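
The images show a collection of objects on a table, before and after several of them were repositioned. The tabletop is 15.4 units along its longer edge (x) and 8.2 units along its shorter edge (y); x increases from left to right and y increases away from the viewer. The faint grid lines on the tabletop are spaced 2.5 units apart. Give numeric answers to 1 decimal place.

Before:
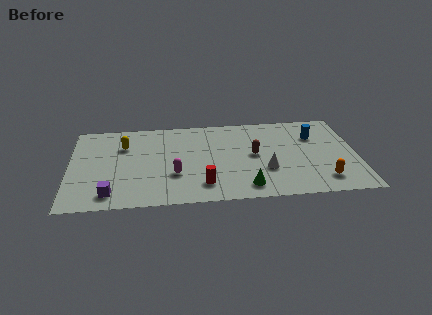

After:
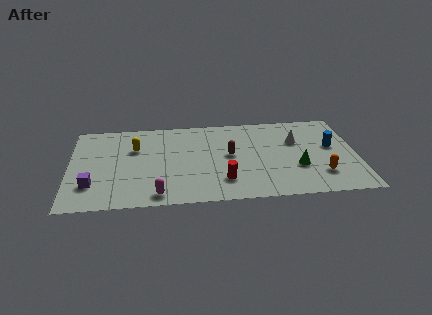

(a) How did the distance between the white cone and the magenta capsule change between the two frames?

+3.8

The distance was about 4.9 in the first image and 8.7 in the second, so they moved 3.8 units further apart.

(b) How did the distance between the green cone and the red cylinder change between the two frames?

+1.8

The distance was about 2.3 in the first image and 4.1 in the second, so they moved 1.8 units further apart.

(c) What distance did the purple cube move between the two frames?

1.3

The purple cube moved from about (2.2, 1.3) to (1.2, 2.2), a distance of √(1.0² + 0.9²) ≈ 1.3.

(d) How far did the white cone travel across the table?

3.1

From (10.5, 2.8) to (12.2, 5.4), the white cone covered √(1.7² + 2.6²) ≈ 3.1 units.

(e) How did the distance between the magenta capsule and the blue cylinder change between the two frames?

+1.9

The distance was about 8.2 in the first image and 10.1 in the second, so they moved 1.9 units further apart.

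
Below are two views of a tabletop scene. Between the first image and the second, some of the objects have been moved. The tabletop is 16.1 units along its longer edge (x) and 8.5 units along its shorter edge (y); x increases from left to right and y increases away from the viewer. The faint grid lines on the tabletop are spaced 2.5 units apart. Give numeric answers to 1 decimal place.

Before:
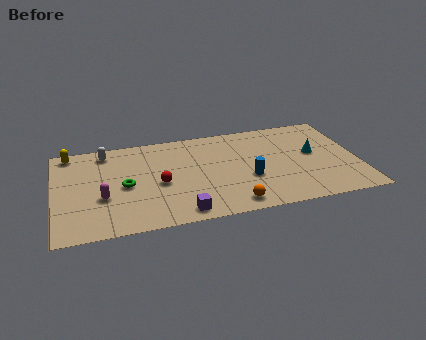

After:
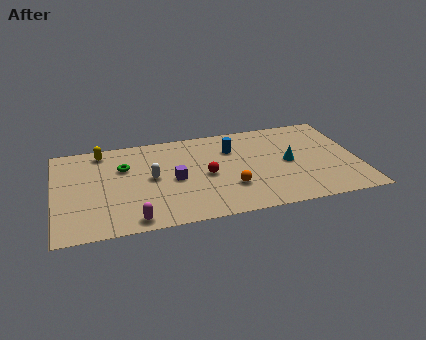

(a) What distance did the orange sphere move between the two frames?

1.5

The orange sphere was near (9.2, 1.1) before and (9.2, 2.6) after, so it travelled √(0.0² + 1.5²) ≈ 1.5 units.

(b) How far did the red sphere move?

2.5

The red sphere moved from about (5.5, 3.8) to (8.0, 4.0), a distance of √(2.5² + 0.2²) ≈ 2.5.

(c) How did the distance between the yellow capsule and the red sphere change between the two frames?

+0.4

The distance was about 6.0 in the first image and 6.4 in the second, so they moved 0.4 units further apart.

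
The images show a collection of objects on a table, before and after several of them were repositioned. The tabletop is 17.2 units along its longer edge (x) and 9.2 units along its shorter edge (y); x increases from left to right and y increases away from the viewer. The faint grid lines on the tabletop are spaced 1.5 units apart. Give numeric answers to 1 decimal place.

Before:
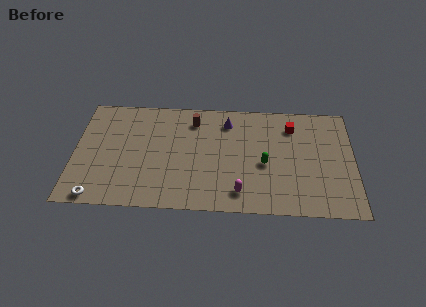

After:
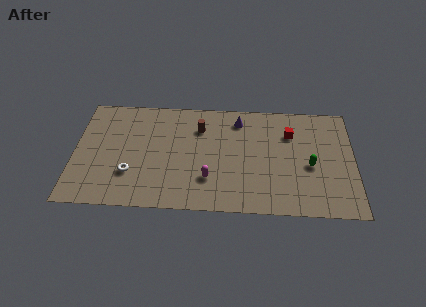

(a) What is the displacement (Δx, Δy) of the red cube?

(-0.1, -0.6)

The red cube was at about (13.4, 7.2) and moved to about (13.3, 6.6).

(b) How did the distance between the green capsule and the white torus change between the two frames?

+0.4

Before: roughly 10.7 units apart; after: 11.1. That's 0.4 units further apart.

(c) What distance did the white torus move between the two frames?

2.8

The white torus moved from about (1.5, 0.8) to (3.5, 2.8), a distance of √(2.0² + 2.0²) ≈ 2.8.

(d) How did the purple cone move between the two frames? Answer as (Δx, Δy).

(0.7, 0.2)

The purple cone started near (9.4, 7.4) and ended near (10.1, 7.6).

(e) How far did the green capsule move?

2.8

From (11.7, 4.0) to (14.5, 4.0), the green capsule covered √(2.8² + 0.0²) ≈ 2.8 units.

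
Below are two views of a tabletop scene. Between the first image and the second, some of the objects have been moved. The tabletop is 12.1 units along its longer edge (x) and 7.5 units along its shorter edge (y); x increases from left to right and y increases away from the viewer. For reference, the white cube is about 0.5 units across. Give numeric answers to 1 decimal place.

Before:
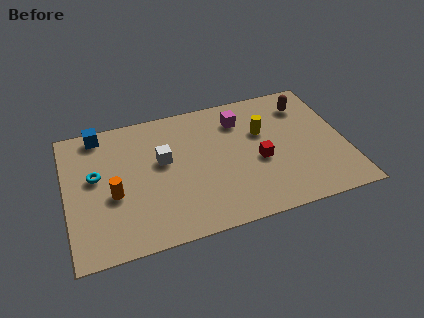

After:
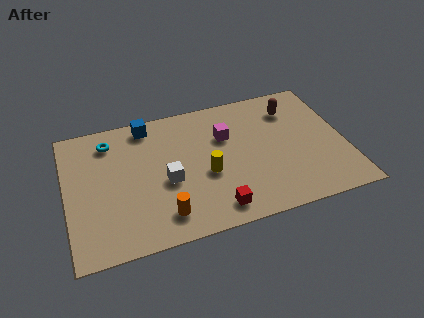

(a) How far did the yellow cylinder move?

3.1

From (8.6, 4.8) to (6.0, 3.1), the yellow cylinder covered √(2.6² + 1.7²) ≈ 3.1 units.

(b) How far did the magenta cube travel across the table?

1.1

The magenta cube was near (7.7, 5.8) before and (7.0, 5.0) after, so it travelled √(0.7² + 0.8²) ≈ 1.1 units.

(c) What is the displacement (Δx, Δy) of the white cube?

(0.1, -1.2)

The white cube started near (4.2, 4.4) and ended near (4.3, 3.2).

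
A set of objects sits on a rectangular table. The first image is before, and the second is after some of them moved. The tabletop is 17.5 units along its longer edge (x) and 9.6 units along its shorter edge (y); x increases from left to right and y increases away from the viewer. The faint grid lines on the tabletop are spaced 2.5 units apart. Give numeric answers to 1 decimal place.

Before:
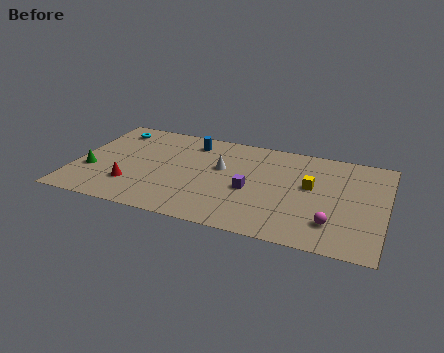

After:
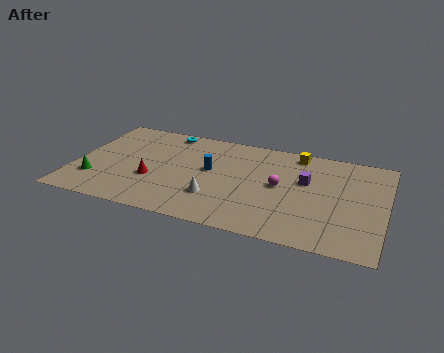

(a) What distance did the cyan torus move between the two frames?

3.2

From (1.7, 8.0) to (4.8, 8.6), the cyan torus covered √(3.1² + 0.6²) ≈ 3.2 units.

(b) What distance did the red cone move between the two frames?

1.4

The red cone was near (3.4, 2.6) before and (4.5, 3.5) after, so it travelled √(1.1² + 0.9²) ≈ 1.4 units.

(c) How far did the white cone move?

3.0

The white cone was near (8.2, 5.8) before and (8.1, 2.8) after, so it travelled √(0.1² + 3.0²) ≈ 3.0 units.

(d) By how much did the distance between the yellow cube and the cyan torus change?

-4.4

The distance was about 11.9 in the first image and 7.5 in the second, so they moved 4.4 units closer together.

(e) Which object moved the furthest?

the magenta sphere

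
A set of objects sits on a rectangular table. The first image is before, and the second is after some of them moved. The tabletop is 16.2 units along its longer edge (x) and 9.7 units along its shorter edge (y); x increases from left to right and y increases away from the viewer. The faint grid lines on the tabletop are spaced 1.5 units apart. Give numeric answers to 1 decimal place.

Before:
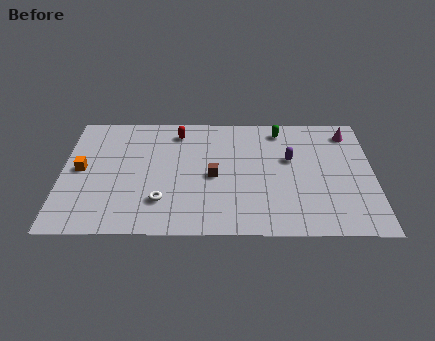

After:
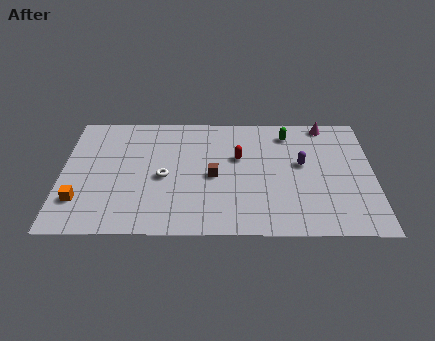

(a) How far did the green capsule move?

0.5

The green capsule moved from about (11.4, 8.3) to (11.8, 8.0), a distance of √(0.4² + 0.3²) ≈ 0.5.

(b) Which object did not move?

the brown cube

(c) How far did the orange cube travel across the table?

2.5

The orange cube moved from about (1.0, 5.0) to (1.0, 2.5), a distance of √(0.0² + 2.5²) ≈ 2.5.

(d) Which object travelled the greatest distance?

the red capsule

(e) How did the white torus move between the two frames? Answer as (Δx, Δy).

(0.1, 1.9)

The white torus was at about (5.2, 2.5) and moved to about (5.3, 4.4).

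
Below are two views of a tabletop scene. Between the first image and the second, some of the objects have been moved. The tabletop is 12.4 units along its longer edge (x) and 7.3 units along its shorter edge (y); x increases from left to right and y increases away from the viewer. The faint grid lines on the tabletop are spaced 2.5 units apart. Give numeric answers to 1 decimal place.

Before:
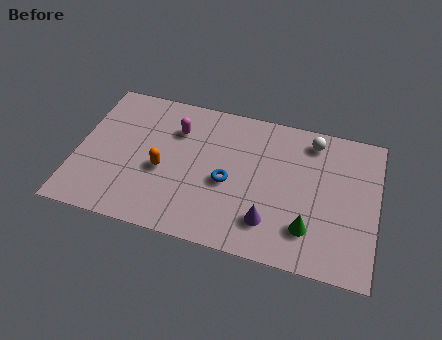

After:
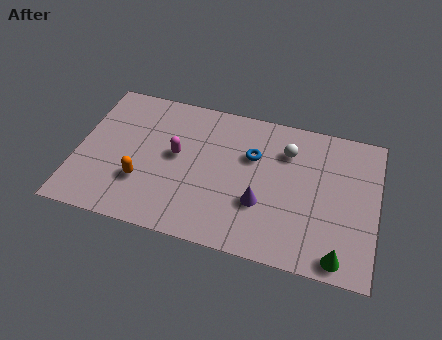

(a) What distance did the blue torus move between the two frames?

1.8

The blue torus moved from about (6.3, 3.2) to (7.2, 4.8), a distance of √(0.9² + 1.6²) ≈ 1.8.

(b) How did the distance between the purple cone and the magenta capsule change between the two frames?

-1.6

They were about 5.5 units apart before and 3.9 after — 1.6 units closer together.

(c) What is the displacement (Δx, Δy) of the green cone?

(1.3, -1.0)

The green cone was at about (9.7, 1.8) and moved to about (11.0, 0.8).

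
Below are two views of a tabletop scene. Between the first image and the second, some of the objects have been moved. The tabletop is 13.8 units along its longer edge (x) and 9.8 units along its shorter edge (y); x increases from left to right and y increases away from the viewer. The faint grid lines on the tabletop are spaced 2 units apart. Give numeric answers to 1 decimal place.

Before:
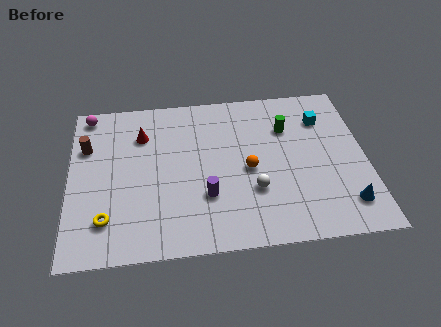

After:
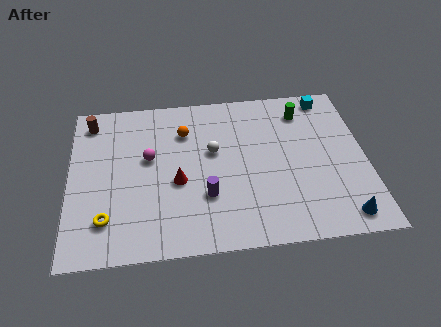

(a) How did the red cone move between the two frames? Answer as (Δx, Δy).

(1.6, -3.1)

The red cone started near (3.4, 7.2) and ended near (5.0, 4.1).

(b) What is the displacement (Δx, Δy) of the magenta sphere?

(2.8, -3.1)

From the two frames, the magenta sphere sits at roughly (0.9, 8.8) before and (3.7, 5.7) after.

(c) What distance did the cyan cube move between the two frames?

1.4

The cyan cube was near (11.9, 7.3) before and (12.2, 8.7) after, so it travelled √(0.3² + 1.4²) ≈ 1.4 units.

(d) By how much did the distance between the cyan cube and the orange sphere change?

+2.4

The distance was about 4.6 in the first image and 7.0 in the second, so they moved 2.4 units further apart.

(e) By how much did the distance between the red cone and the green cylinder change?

+0.3

Before: roughly 6.8 units apart; after: 7.1. That's 0.3 units further apart.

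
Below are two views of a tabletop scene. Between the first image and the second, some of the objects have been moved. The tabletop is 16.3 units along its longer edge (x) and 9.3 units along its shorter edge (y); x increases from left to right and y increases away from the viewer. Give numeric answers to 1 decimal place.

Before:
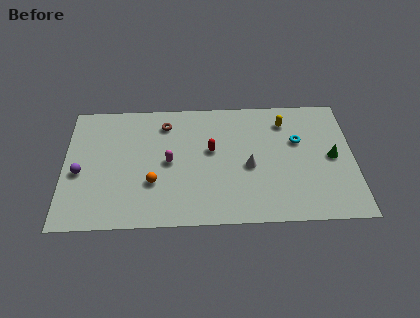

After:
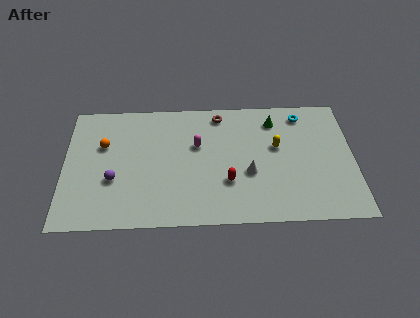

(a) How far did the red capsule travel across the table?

2.6

The red capsule was near (8.3, 5.4) before and (9.2, 3.0) after, so it travelled √(0.9² + 2.4²) ≈ 2.6 units.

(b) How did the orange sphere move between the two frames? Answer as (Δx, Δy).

(-2.8, 2.9)

The orange sphere started near (5.0, 3.1) and ended near (2.2, 6.0).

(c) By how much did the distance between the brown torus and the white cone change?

-1.0

The distance was about 5.8 in the first image and 4.8 in the second, so they moved 1.0 units closer together.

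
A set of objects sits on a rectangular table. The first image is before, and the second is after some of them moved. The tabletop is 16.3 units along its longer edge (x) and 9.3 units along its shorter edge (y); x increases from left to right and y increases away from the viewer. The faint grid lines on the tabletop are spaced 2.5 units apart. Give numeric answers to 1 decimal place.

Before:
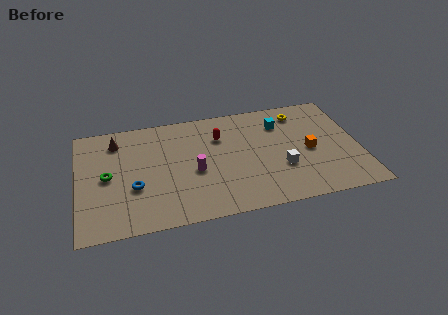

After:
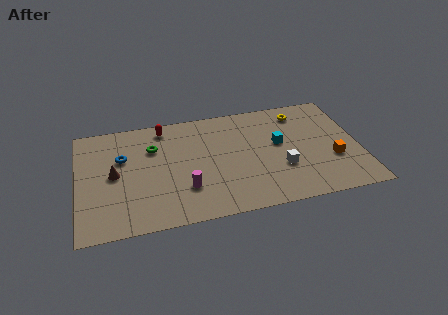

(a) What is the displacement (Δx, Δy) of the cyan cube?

(-0.2, -1.7)

From the two frames, the cyan cube sits at roughly (11.9, 7.0) before and (11.7, 5.3) after.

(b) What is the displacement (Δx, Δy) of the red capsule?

(-3.2, 1.5)

From the two frames, the red capsule sits at roughly (8.3, 6.6) before and (5.1, 8.1) after.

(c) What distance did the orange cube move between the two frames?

1.6

From (13.4, 4.3) to (14.7, 3.3), the orange cube covered √(1.3² + 1.0²) ≈ 1.6 units.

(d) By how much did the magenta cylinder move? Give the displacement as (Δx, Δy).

(-0.6, -1.3)

From the two frames, the magenta cylinder sits at roughly (6.7, 4.0) before and (6.1, 2.7) after.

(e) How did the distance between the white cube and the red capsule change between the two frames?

+3.4

The distance was about 4.8 in the first image and 8.2 in the second, so they moved 3.4 units further apart.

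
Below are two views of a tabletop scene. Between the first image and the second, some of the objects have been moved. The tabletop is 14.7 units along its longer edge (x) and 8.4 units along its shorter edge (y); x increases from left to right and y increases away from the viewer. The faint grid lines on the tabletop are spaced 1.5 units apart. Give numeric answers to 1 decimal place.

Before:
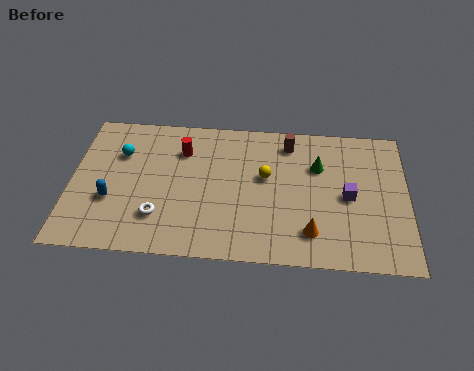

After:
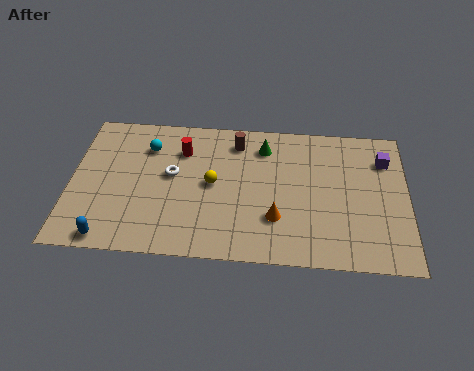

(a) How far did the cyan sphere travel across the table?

1.3

From (2.1, 5.8) to (3.3, 6.3), the cyan sphere covered √(1.2² + 0.5²) ≈ 1.3 units.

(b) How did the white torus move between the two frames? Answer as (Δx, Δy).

(0.5, 2.5)

The white torus was at about (3.9, 2.2) and moved to about (4.4, 4.7).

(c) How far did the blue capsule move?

2.2

The blue capsule was near (1.8, 3.0) before and (1.8, 0.8) after, so it travelled √(0.0² + 2.2²) ≈ 2.2 units.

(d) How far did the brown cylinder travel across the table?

2.3

From (9.5, 7.0) to (7.2, 6.9), the brown cylinder covered √(2.3² + 0.1²) ≈ 2.3 units.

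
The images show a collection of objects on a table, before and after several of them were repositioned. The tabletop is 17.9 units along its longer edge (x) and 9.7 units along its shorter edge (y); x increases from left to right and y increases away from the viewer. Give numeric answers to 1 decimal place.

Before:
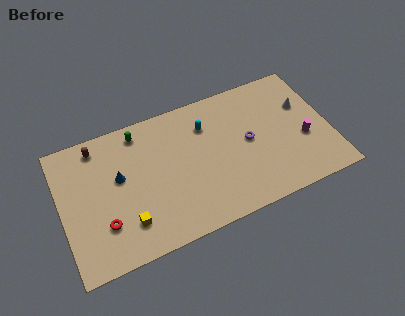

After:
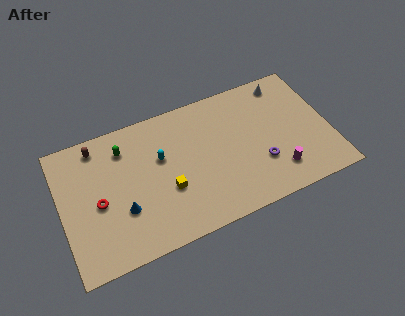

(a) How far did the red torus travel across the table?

1.6

From (2.6, 2.8) to (2.4, 4.4), the red torus covered √(0.2² + 1.6²) ≈ 1.6 units.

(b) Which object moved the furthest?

the cyan capsule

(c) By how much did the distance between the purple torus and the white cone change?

+1.7

They were about 4.1 units apart before and 5.8 after — 1.7 units further apart.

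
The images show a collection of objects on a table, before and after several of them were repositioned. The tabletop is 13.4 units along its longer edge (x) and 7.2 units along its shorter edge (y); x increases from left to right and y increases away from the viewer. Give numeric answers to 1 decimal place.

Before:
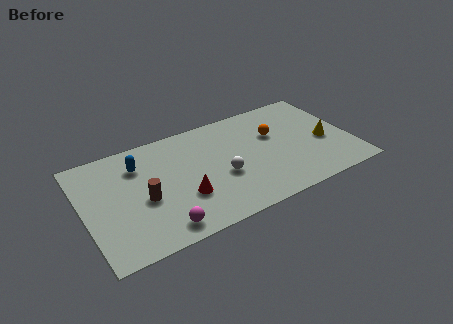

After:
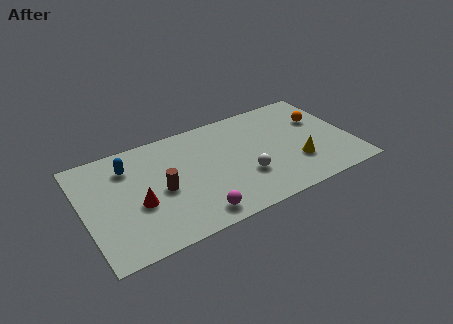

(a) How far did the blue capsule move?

0.5

The blue capsule moved from about (2.9, 5.4) to (2.4, 5.5), a distance of √(0.5² + 0.1²) ≈ 0.5.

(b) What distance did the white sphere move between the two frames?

1.2

The white sphere moved from about (6.8, 2.9) to (7.9, 2.4), a distance of √(1.1² + 0.5²) ≈ 1.2.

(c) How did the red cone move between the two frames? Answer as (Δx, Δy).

(-2.2, 0.5)

From the two frames, the red cone sits at roughly (4.8, 2.4) before and (2.6, 2.9) after.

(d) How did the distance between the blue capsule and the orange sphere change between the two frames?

+2.9

Before: roughly 6.8 units apart; after: 9.7. That's 2.9 units further apart.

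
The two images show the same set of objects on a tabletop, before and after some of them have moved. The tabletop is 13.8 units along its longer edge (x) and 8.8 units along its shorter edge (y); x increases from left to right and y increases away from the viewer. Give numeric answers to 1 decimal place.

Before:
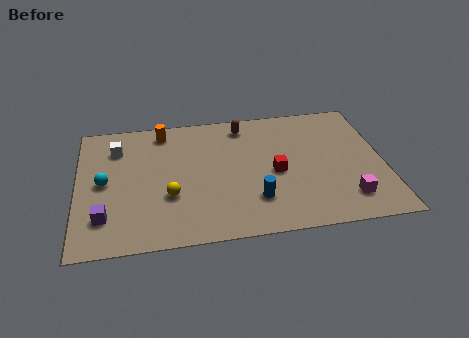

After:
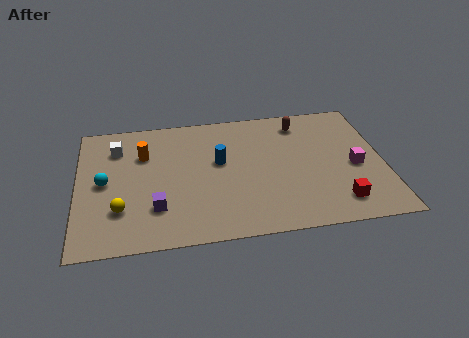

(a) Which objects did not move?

the white cube and the cyan sphere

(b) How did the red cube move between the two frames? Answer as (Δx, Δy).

(2.7, -2.4)

The red cube was at about (8.9, 4.0) and moved to about (11.6, 1.6).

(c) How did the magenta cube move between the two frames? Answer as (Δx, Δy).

(0.5, 2.1)

From the two frames, the magenta cube sits at roughly (12.0, 1.8) before and (12.5, 3.9) after.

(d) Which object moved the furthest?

the red cube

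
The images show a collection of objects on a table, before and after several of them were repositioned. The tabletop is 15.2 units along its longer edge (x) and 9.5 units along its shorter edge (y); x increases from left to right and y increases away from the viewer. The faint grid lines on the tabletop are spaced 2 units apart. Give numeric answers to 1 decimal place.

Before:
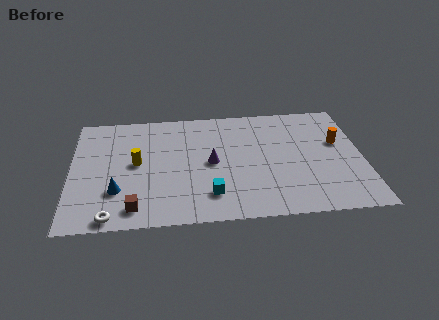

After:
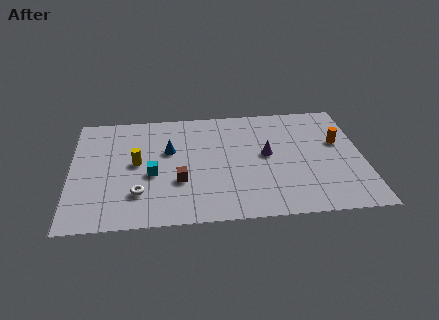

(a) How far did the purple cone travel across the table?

2.9

From (7.3, 4.7) to (10.2, 5.1), the purple cone covered √(2.9² + 0.4²) ≈ 2.9 units.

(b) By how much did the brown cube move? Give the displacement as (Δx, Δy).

(2.3, 1.9)

The brown cube started near (3.3, 1.4) and ended near (5.6, 3.3).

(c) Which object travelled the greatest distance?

the blue cone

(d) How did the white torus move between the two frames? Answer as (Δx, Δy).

(1.4, 1.7)

The white torus started near (2.1, 0.8) and ended near (3.5, 2.5).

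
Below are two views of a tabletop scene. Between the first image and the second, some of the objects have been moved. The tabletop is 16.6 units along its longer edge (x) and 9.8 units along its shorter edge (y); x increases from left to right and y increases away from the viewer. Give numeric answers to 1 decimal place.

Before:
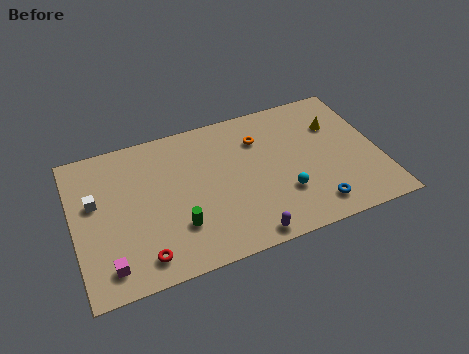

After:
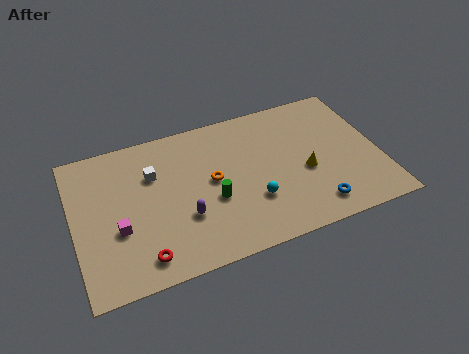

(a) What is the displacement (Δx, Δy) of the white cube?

(3.2, 0.8)

The white cube started near (1.2, 5.9) and ended near (4.4, 6.7).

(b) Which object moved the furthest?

the purple capsule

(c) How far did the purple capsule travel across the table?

3.9

The purple capsule moved from about (8.9, 0.9) to (5.8, 3.3), a distance of √(3.1² + 2.4²) ≈ 3.9.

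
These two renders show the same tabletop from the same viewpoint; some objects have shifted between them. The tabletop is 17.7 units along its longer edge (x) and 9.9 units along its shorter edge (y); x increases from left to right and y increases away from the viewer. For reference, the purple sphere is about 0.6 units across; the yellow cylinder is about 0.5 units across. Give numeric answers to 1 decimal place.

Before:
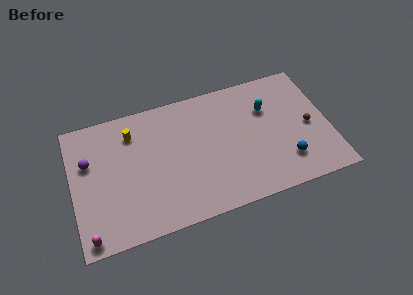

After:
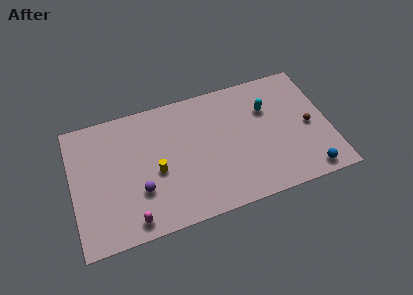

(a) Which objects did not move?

the cyan capsule and the brown sphere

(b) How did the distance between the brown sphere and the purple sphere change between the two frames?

-3.3

The distance was about 15.2 in the first image and 11.9 in the second, so they moved 3.3 units closer together.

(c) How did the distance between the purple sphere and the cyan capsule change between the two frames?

-2.6

The distance was about 12.4 in the first image and 9.8 in the second, so they moved 2.6 units closer together.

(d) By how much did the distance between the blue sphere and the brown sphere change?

+0.7

The distance was about 2.8 in the first image and 3.5 in the second, so they moved 0.7 units further apart.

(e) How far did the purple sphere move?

4.6

From (1.2, 6.4) to (4.5, 3.2), the purple sphere covered √(3.3² + 3.2²) ≈ 4.6 units.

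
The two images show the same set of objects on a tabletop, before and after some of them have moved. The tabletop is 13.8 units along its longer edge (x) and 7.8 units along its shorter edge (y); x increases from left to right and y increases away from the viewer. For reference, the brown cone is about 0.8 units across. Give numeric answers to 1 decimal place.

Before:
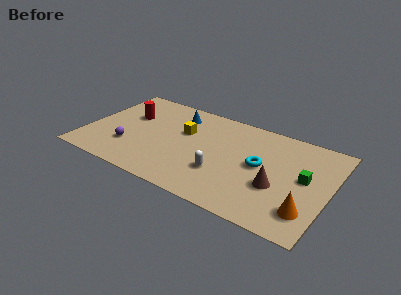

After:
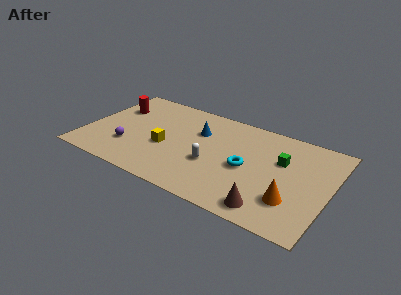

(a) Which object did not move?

the purple sphere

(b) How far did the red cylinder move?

1.0

The red cylinder was near (2.2, 5.0) before and (1.3, 5.4) after, so it travelled √(0.9² + 0.4²) ≈ 1.0 units.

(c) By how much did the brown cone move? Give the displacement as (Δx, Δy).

(-0.2, -1.8)

The brown cone started near (11.0, 2.9) and ended near (10.8, 1.1).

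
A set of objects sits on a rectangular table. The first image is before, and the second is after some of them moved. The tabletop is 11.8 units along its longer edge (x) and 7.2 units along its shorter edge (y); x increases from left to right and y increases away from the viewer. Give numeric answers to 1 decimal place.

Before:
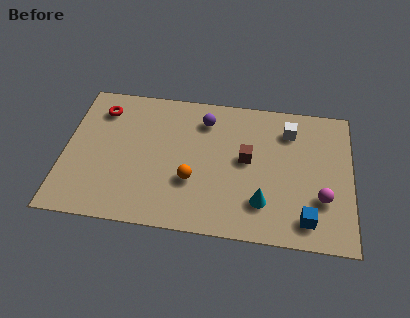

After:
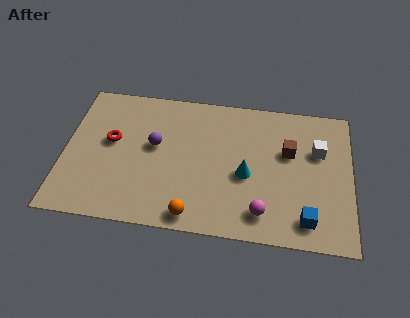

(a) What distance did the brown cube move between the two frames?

1.8

From (7.5, 3.9) to (9.2, 4.5), the brown cube covered √(1.7² + 0.6²) ≈ 1.8 units.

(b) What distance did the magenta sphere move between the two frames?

2.6

From (10.6, 2.3) to (8.2, 1.3), the magenta sphere covered √(2.4² + 1.0²) ≈ 2.6 units.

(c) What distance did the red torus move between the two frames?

1.7

The red torus moved from about (1.4, 5.7) to (1.9, 4.1), a distance of √(0.5² + 1.6²) ≈ 1.7.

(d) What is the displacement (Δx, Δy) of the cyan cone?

(-0.7, 1.3)

The cyan cone was at about (8.2, 1.8) and moved to about (7.5, 3.1).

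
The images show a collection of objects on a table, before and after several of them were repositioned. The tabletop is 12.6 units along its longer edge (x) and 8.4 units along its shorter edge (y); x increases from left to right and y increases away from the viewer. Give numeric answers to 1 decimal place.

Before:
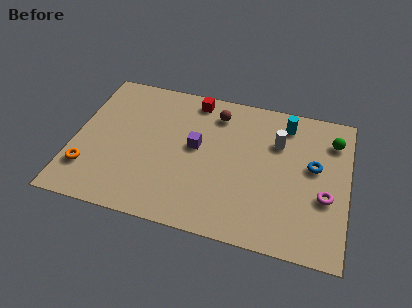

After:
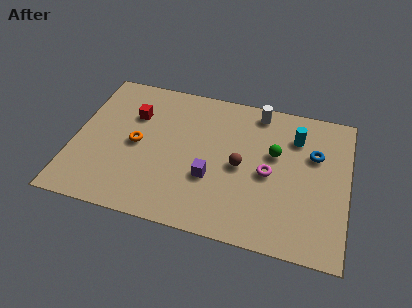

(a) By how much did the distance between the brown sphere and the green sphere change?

-3.5

Before: roughly 5.4 units apart; after: 1.9. That's 3.5 units closer together.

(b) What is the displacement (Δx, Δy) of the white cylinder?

(-1.0, 1.6)

From the two frames, the white cylinder sits at roughly (9.3, 5.8) before and (8.3, 7.4) after.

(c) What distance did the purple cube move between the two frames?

1.8

The purple cube was near (5.6, 4.6) before and (6.4, 3.0) after, so it travelled √(0.8² + 1.6²) ≈ 1.8 units.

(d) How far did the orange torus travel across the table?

2.9

From (0.8, 2.1) to (2.9, 4.1), the orange torus covered √(2.1² + 2.0²) ≈ 2.9 units.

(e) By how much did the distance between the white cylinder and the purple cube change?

+0.9

They were about 3.9 units apart before and 4.8 after — 0.9 units further apart.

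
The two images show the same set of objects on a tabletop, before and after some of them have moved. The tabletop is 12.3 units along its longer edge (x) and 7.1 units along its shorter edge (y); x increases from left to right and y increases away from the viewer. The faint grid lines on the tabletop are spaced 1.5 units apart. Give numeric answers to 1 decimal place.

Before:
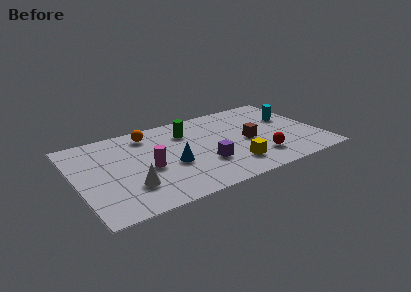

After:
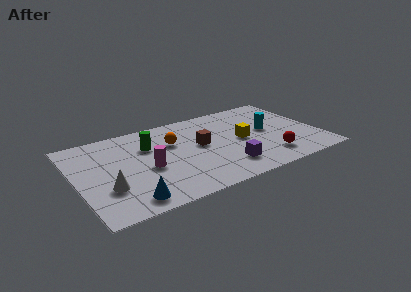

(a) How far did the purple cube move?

1.2

The purple cube moved from about (6.3, 2.3) to (7.3, 1.6), a distance of √(1.0² + 0.7²) ≈ 1.2.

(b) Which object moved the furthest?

the blue cone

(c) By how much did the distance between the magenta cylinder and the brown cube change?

-2.3

They were about 5.2 units apart before and 2.9 after — 2.3 units closer together.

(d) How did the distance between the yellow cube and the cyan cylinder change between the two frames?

-3.1

Before: roughly 4.5 units apart; after: 1.4. That's 3.1 units closer together.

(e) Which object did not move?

the magenta cylinder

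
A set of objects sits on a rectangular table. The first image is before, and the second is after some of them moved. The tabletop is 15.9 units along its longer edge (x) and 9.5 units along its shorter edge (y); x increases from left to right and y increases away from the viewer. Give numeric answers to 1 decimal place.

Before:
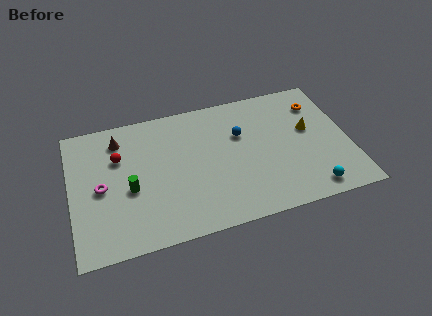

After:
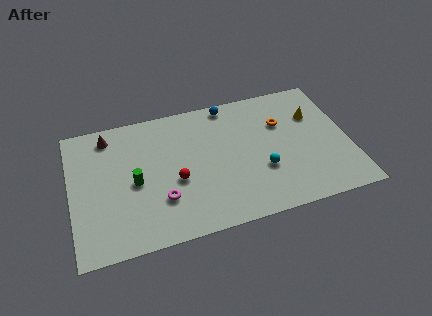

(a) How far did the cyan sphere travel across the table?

3.3

The cyan sphere was near (13.4, 1.2) before and (10.8, 3.3) after, so it travelled √(2.6² + 2.1²) ≈ 3.3 units.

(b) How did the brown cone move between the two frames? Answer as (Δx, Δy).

(-0.6, 0.4)

The brown cone was at about (2.9, 7.7) and moved to about (2.3, 8.1).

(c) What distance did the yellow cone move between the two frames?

1.1

The yellow cone moved from about (13.7, 5.5) to (14.1, 6.5), a distance of √(0.4² + 1.0²) ≈ 1.1.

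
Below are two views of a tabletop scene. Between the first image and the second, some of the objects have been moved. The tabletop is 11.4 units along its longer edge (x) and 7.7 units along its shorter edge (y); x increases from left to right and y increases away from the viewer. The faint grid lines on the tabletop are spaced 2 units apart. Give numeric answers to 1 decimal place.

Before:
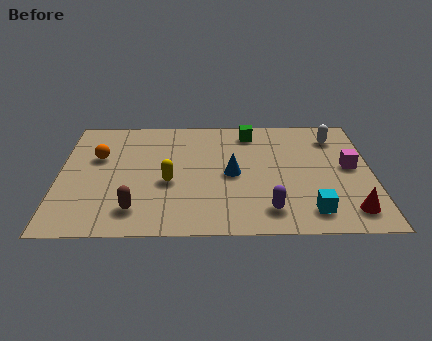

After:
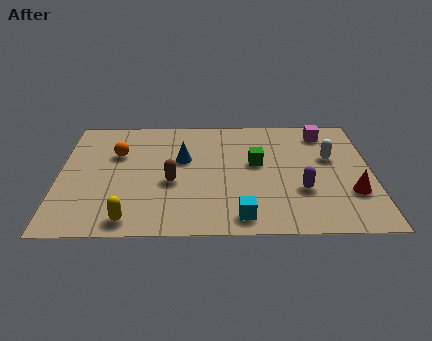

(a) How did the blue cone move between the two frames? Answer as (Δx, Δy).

(-1.8, 1.0)

From the two frames, the blue cone sits at roughly (6.3, 3.7) before and (4.5, 4.7) after.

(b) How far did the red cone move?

1.1

The red cone moved from about (10.5, 1.3) to (10.6, 2.4), a distance of √(0.1² + 1.1²) ≈ 1.1.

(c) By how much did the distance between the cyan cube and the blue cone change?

+0.6

The distance was about 3.7 in the first image and 4.3 in the second, so they moved 0.6 units further apart.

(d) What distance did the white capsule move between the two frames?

1.4

The white capsule was near (10.1, 6.1) before and (9.9, 4.7) after, so it travelled √(0.2² + 1.4²) ≈ 1.4 units.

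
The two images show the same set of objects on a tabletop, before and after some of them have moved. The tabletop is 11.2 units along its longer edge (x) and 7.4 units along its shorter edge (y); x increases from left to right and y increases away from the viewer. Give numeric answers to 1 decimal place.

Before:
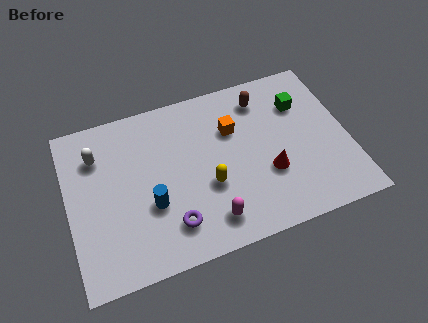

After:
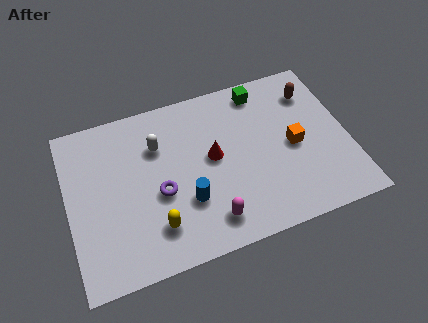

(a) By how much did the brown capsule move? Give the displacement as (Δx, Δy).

(2.0, -0.3)

From the two frames, the brown capsule sits at roughly (8.0, 6.0) before and (10.0, 5.7) after.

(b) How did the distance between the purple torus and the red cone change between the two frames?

-1.7

The distance was about 4.1 in the first image and 2.4 in the second, so they moved 1.7 units closer together.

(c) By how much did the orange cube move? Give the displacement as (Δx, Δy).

(2.3, -1.5)

The orange cube was at about (6.7, 5.0) and moved to about (9.0, 3.5).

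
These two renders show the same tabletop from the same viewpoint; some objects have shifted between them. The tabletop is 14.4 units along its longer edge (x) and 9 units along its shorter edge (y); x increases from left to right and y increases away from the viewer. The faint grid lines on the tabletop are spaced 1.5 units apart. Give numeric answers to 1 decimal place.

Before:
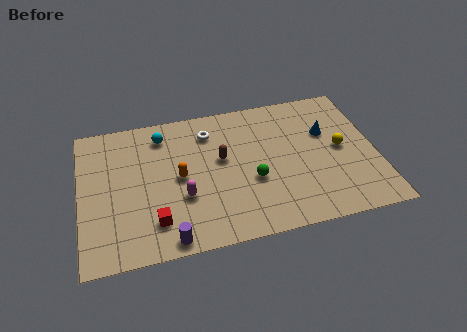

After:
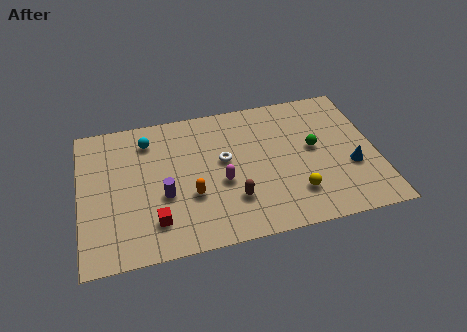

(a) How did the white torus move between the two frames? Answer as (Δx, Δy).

(0.6, -2.0)

The white torus started near (6.4, 7.1) and ended near (7.0, 5.1).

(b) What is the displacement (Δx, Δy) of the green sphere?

(3.1, 1.4)

From the two frames, the green sphere sits at roughly (8.3, 3.5) before and (11.4, 4.9) after.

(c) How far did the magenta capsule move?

2.0

The magenta capsule moved from about (4.9, 3.2) to (6.8, 3.7), a distance of √(1.9² + 0.5²) ≈ 2.0.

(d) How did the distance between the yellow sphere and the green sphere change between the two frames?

-1.6

They were about 4.5 units apart before and 2.9 after — 1.6 units closer together.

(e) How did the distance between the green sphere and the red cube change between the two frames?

+3.4

Before: roughly 5.0 units apart; after: 8.4. That's 3.4 units further apart.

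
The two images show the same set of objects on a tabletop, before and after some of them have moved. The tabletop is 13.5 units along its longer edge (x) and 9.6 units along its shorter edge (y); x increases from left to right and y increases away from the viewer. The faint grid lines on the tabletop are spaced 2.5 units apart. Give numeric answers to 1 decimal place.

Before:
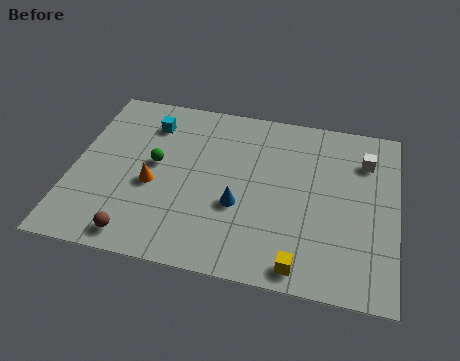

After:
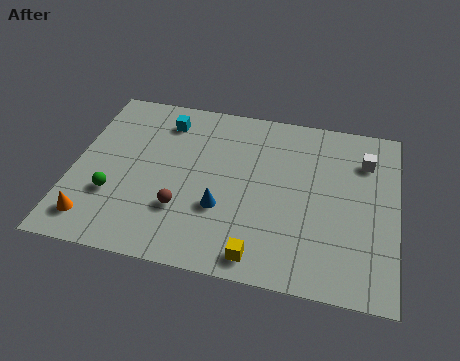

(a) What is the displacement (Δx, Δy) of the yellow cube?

(-1.7, 0.1)

The yellow cube was at about (9.7, 1.0) and moved to about (8.0, 1.1).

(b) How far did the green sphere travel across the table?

2.6

The green sphere moved from about (3.4, 5.2) to (1.8, 3.1), a distance of √(1.6² + 2.1²) ≈ 2.6.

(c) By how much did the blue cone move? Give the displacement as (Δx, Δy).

(-0.7, -0.3)

The blue cone was at about (7.0, 3.6) and moved to about (6.3, 3.3).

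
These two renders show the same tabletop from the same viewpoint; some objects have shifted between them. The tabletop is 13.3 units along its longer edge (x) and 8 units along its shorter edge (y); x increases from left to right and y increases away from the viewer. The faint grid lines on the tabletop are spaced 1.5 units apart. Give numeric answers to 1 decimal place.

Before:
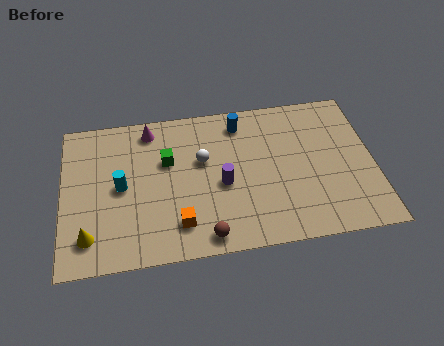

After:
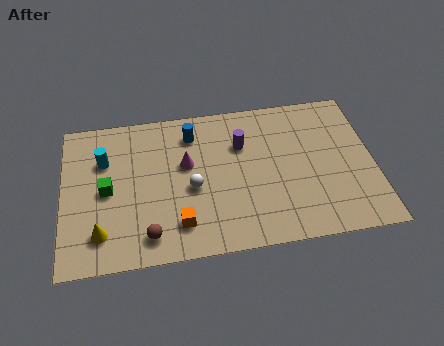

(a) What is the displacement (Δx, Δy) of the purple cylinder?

(0.9, 2.0)

The purple cylinder started near (6.8, 3.5) and ended near (7.7, 5.5).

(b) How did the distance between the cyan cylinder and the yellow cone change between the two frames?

+1.0

Before: roughly 2.8 units apart; after: 3.8. That's 1.0 units further apart.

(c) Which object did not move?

the orange cube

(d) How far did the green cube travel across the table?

2.9

From (4.5, 5.1) to (1.9, 3.9), the green cube covered √(2.6² + 1.2²) ≈ 2.9 units.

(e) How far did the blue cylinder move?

2.1

The blue cylinder moved from about (7.7, 6.7) to (5.6, 6.4), a distance of √(2.1² + 0.3²) ≈ 2.1.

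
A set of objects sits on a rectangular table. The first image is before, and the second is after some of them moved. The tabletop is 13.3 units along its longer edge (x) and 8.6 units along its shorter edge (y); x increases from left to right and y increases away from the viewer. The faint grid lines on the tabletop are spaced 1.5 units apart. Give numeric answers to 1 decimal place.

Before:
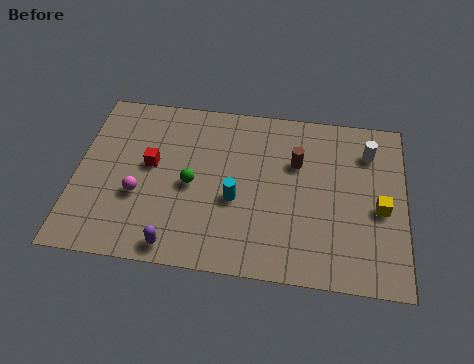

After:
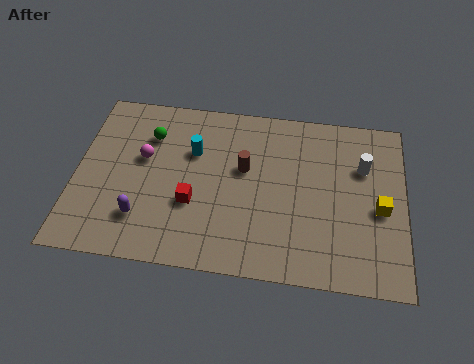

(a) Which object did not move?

the yellow cube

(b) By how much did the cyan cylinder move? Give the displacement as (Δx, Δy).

(-1.8, 2.2)

The cyan cylinder was at about (6.5, 3.5) and moved to about (4.7, 5.7).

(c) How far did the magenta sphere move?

1.9

The magenta sphere was near (2.6, 3.2) before and (2.7, 5.1) after, so it travelled √(0.1² + 1.9²) ≈ 1.9 units.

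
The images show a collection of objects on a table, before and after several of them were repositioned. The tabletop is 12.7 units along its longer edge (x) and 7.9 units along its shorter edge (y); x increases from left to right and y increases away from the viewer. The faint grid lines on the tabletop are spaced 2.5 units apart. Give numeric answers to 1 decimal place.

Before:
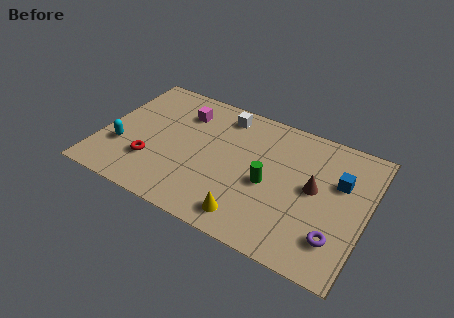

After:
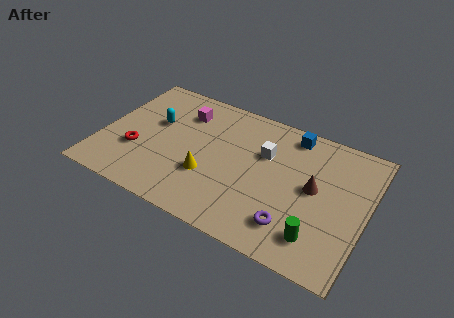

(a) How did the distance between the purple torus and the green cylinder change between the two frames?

-2.6

Before: roughly 3.8 units apart; after: 1.2. That's 2.6 units closer together.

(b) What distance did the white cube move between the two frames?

2.7

The white cube was near (5.5, 6.7) before and (7.7, 5.2) after, so it travelled √(2.2² + 1.5²) ≈ 2.7 units.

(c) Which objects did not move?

the brown cone and the magenta cube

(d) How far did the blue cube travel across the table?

3.1

From (11.3, 5.1) to (8.8, 6.9), the blue cube covered √(2.5² + 1.8²) ≈ 3.1 units.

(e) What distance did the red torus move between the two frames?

0.9

The red torus moved from about (2.6, 2.3) to (1.8, 2.7), a distance of √(0.8² + 0.4²) ≈ 0.9.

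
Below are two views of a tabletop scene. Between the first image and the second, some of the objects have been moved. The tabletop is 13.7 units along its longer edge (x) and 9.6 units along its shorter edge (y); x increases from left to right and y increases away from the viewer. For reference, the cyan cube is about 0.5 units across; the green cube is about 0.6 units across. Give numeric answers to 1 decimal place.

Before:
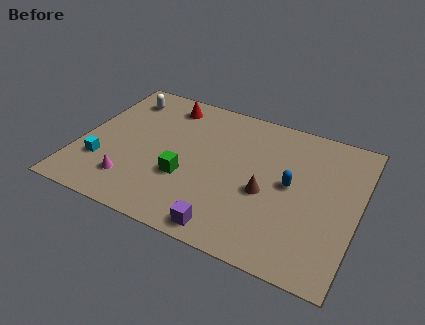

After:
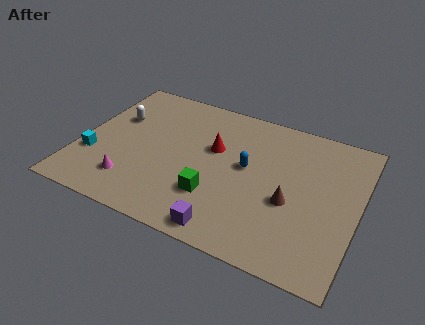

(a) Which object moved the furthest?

the red cone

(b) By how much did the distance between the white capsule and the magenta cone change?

-1.5

The distance was about 5.8 in the first image and 4.3 in the second, so they moved 1.5 units closer together.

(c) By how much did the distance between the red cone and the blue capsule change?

-5.5

Before: roughly 7.3 units apart; after: 1.8. That's 5.5 units closer together.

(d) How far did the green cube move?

1.6

The green cube moved from about (5.4, 3.4) to (6.9, 2.8), a distance of √(1.5² + 0.6²) ≈ 1.6.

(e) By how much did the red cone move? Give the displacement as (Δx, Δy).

(2.7, -2.2)

From the two frames, the red cone sits at roughly (3.8, 8.1) before and (6.5, 5.9) after.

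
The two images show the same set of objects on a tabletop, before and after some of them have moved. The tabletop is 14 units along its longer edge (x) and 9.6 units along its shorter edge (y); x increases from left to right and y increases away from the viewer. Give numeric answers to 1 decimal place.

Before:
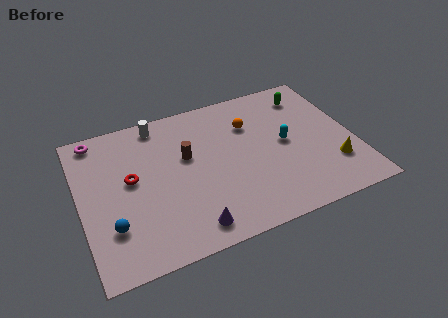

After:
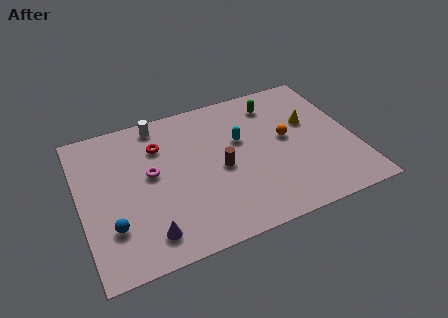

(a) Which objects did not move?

the blue sphere and the white cylinder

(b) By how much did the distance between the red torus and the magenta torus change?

-1.8

They were about 3.6 units apart before and 1.8 after — 1.8 units closer together.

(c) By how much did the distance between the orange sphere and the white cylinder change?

+2.2

The distance was about 4.9 in the first image and 7.1 in the second, so they moved 2.2 units further apart.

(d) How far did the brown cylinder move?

2.1

The brown cylinder moved from about (5.5, 5.8) to (7.1, 4.4), a distance of √(1.6² + 1.4²) ≈ 2.1.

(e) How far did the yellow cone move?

3.4

The yellow cone was near (12.7, 2.6) before and (11.9, 5.9) after, so it travelled √(0.8² + 3.3²) ≈ 3.4 units.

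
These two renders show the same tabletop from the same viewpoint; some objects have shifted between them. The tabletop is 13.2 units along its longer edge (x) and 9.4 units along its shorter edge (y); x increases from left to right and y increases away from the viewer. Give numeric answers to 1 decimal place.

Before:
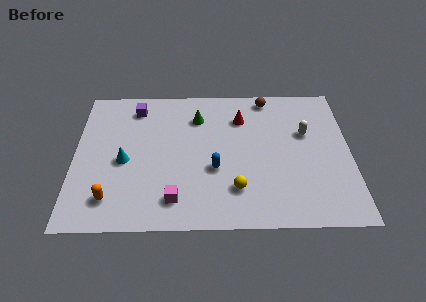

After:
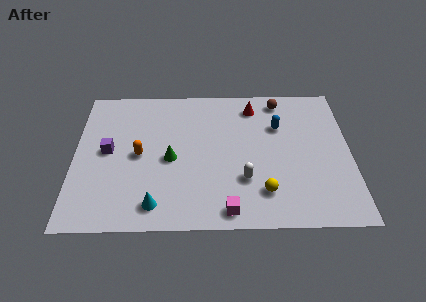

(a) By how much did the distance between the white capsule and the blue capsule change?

-1.1

They were about 5.0 units apart before and 3.9 after — 1.1 units closer together.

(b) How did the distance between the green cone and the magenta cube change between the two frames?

-1.2

They were about 5.5 units apart before and 4.3 after — 1.2 units closer together.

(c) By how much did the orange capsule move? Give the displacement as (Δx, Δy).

(1.3, 2.8)

The orange capsule started near (1.8, 1.8) and ended near (3.1, 4.6).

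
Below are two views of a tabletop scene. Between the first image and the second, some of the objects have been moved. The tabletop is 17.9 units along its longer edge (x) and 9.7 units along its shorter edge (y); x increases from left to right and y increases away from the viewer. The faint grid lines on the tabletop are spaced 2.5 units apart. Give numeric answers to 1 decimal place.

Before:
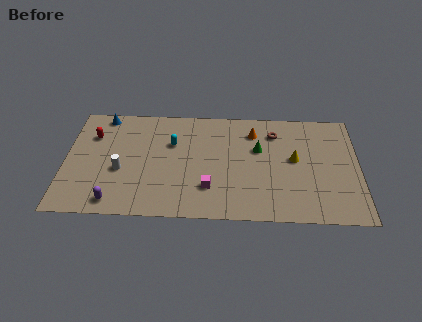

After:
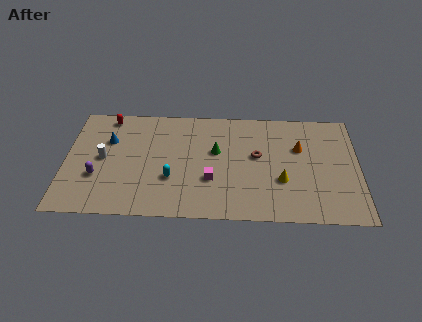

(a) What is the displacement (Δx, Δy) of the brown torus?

(-1.1, -2.1)

The brown torus started near (12.8, 7.6) and ended near (11.7, 5.5).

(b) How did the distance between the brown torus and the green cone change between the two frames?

+0.7

The distance was about 1.8 in the first image and 2.5 in the second, so they moved 0.7 units further apart.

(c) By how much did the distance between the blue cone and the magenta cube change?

-1.9

The distance was about 9.0 in the first image and 7.1 in the second, so they moved 1.9 units closer together.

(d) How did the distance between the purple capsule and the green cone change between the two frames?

-2.4

They were about 10.0 units apart before and 7.6 after — 2.4 units closer together.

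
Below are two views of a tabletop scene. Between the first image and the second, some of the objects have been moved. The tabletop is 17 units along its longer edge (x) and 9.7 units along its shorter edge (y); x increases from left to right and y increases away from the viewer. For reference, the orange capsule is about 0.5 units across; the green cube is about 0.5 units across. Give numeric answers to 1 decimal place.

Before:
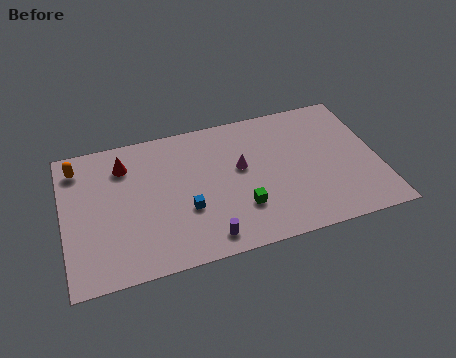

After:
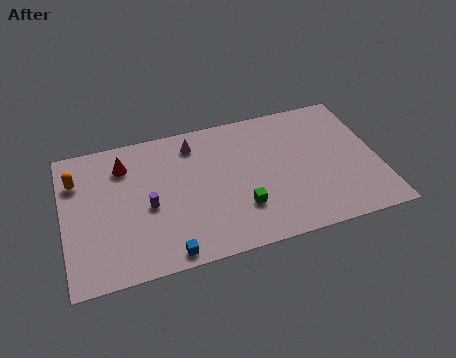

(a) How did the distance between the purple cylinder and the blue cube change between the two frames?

+1.1

Before: roughly 2.4 units apart; after: 3.5. That's 1.1 units further apart.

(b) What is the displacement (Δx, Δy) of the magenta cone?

(-2.4, 2.4)

From the two frames, the magenta cone sits at roughly (9.6, 5.6) before and (7.2, 8.0) after.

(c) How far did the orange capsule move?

0.9

From (0.9, 8.0) to (0.8, 7.1), the orange capsule covered √(0.1² + 0.9²) ≈ 0.9 units.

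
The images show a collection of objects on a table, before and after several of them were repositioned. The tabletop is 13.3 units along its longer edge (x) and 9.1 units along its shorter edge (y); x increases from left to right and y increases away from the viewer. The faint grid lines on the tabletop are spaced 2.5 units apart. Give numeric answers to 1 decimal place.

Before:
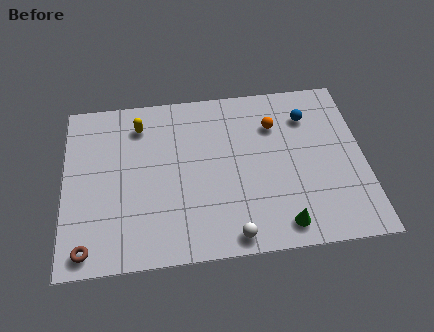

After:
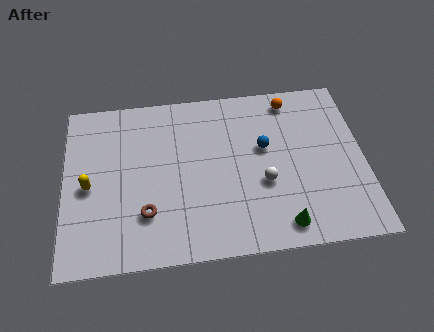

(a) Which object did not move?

the green cone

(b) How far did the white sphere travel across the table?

3.0

The white sphere was near (7.3, 0.9) before and (8.8, 3.5) after, so it travelled √(1.5² + 2.6²) ≈ 3.0 units.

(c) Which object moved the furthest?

the yellow capsule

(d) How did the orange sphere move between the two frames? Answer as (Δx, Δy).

(0.8, 1.3)

The orange sphere was at about (9.4, 6.6) and moved to about (10.2, 7.9).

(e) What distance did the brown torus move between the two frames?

3.0

The brown torus moved from about (1.0, 1.0) to (3.6, 2.5), a distance of √(2.6² + 1.5²) ≈ 3.0.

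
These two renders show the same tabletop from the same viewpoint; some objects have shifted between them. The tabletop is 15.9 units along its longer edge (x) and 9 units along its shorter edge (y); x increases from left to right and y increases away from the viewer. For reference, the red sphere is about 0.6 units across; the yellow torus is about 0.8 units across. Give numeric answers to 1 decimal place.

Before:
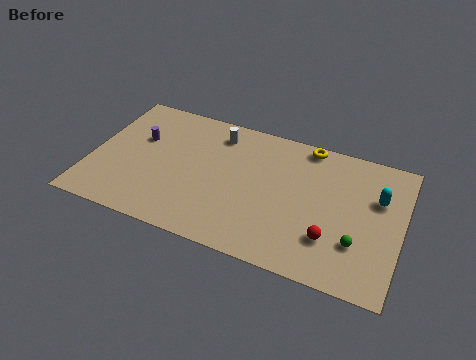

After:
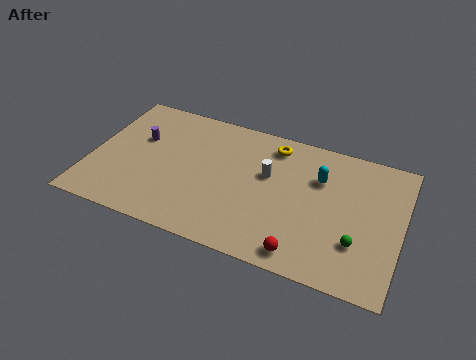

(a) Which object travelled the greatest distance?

the white cylinder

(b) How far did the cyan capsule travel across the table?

3.0

From (14.6, 5.9) to (11.6, 6.2), the cyan capsule covered √(3.0² + 0.3²) ≈ 3.0 units.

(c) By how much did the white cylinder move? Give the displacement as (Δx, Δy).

(2.8, -1.9)

The white cylinder was at about (6.2, 7.4) and moved to about (9.0, 5.5).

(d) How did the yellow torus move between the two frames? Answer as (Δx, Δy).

(-1.7, -0.6)

The yellow torus was at about (10.8, 8.2) and moved to about (9.1, 7.6).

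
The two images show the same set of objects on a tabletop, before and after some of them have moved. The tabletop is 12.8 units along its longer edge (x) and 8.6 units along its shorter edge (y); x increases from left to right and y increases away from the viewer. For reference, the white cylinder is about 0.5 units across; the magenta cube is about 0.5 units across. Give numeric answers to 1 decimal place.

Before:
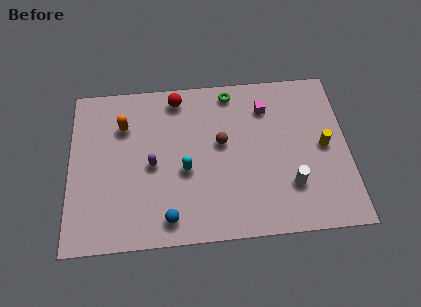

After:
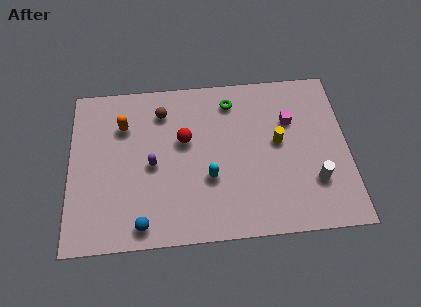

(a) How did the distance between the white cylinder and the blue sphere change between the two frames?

+2.3

Before: roughly 5.7 units apart; after: 8.0. That's 2.3 units further apart.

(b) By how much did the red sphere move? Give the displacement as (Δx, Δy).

(0.3, -2.3)

The red sphere was at about (5.0, 7.5) and moved to about (5.3, 5.2).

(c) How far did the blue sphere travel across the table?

1.2

From (4.5, 1.2) to (3.3, 1.0), the blue sphere covered √(1.2² + 0.2²) ≈ 1.2 units.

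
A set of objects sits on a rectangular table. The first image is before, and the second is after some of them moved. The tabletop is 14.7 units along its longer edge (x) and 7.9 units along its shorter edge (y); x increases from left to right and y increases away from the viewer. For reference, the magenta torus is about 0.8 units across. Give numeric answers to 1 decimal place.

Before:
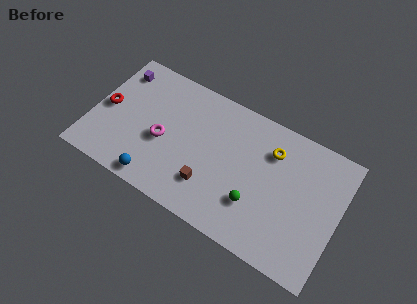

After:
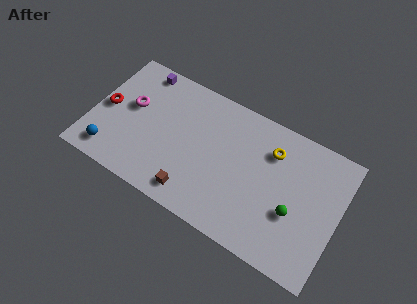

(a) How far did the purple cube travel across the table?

1.4

The purple cube moved from about (1.1, 6.4) to (2.4, 7.0), a distance of √(1.3² + 0.6²) ≈ 1.4.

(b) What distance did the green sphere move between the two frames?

2.3

The green sphere moved from about (10.0, 2.4) to (12.2, 3.0), a distance of √(2.2² + 0.6²) ≈ 2.3.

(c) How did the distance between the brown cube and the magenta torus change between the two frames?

+2.2

The distance was about 3.3 in the first image and 5.5 in the second, so they moved 2.2 units further apart.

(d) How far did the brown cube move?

1.2

The brown cube moved from about (7.3, 2.1) to (6.5, 1.2), a distance of √(0.8² + 0.9²) ≈ 1.2.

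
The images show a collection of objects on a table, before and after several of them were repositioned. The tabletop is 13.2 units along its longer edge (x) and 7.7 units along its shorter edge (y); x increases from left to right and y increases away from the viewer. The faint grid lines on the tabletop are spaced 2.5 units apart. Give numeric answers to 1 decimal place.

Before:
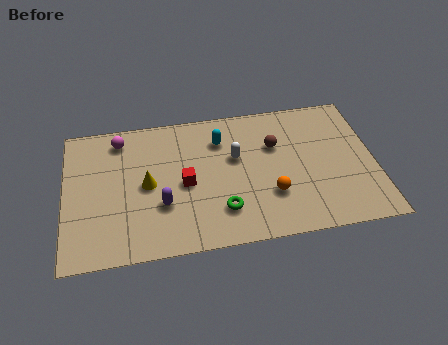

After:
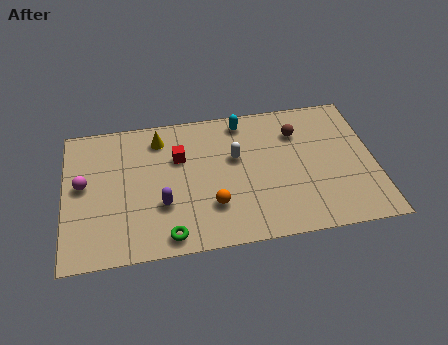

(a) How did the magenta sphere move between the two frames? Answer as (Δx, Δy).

(-1.6, -2.3)

The magenta sphere started near (2.4, 6.5) and ended near (0.8, 4.2).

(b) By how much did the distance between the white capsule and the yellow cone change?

-0.3

The distance was about 3.9 in the first image and 3.6 in the second, so they moved 0.3 units closer together.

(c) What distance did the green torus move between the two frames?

2.5

The green torus was near (6.6, 1.9) before and (4.3, 0.9) after, so it travelled √(2.3² + 1.0²) ≈ 2.5 units.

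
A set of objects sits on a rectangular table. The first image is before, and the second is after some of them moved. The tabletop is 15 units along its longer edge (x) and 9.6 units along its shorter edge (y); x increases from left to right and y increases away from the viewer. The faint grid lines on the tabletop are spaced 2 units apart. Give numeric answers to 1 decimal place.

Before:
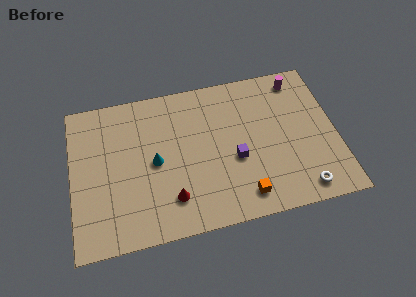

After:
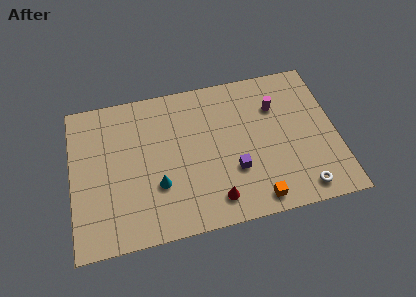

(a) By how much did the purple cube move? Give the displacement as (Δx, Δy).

(-0.1, -0.7)

The purple cube was at about (9.2, 3.9) and moved to about (9.1, 3.2).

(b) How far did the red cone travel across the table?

2.5

The red cone was near (5.5, 2.2) before and (7.9, 1.6) after, so it travelled √(2.4² + 0.6²) ≈ 2.5 units.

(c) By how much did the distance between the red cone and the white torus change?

-2.5

The distance was about 7.4 in the first image and 4.9 in the second, so they moved 2.5 units closer together.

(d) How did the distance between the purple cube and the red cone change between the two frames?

-2.1

Before: roughly 4.1 units apart; after: 2.0. That's 2.1 units closer together.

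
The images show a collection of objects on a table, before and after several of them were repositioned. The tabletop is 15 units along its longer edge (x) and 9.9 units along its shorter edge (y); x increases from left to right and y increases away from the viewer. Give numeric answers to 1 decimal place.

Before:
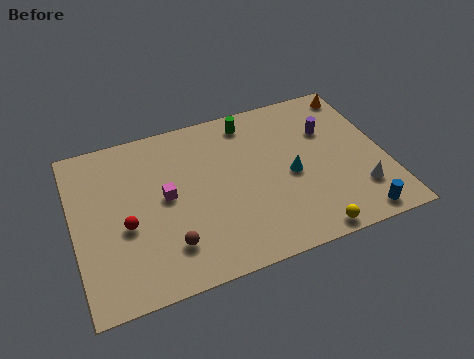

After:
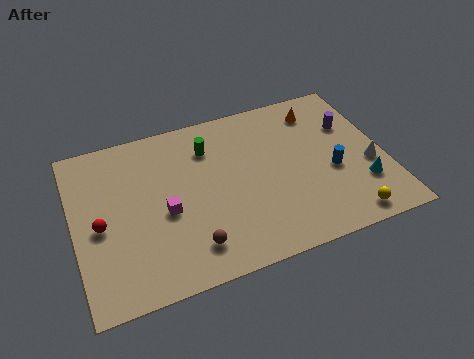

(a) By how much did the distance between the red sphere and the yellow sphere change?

+3.0

The distance was about 9.0 in the first image and 12.0 in the second, so they moved 3.0 units further apart.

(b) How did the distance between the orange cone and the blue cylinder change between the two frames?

-3.8

They were about 7.8 units apart before and 4.0 after — 3.8 units closer together.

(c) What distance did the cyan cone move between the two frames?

3.7

The cyan cone moved from about (10.4, 4.5) to (13.7, 2.8), a distance of √(3.3² + 1.7²) ≈ 3.7.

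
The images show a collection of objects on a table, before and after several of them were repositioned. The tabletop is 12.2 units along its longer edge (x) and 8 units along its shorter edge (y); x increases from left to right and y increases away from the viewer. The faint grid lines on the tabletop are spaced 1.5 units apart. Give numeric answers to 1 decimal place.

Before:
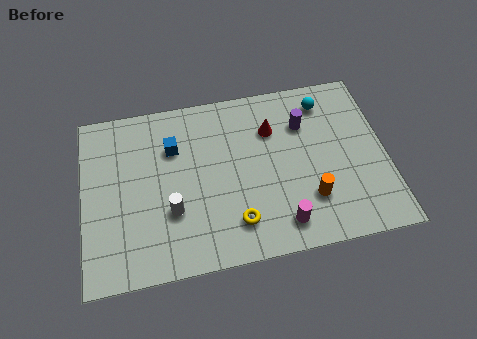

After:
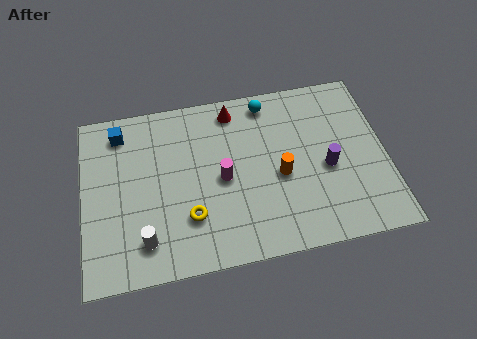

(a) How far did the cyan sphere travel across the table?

2.3

The cyan sphere was near (9.9, 6.6) before and (7.6, 7.0) after, so it travelled √(2.3² + 0.4²) ≈ 2.3 units.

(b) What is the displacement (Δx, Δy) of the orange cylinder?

(-1.1, 1.3)

The orange cylinder was at about (9.0, 2.2) and moved to about (7.9, 3.5).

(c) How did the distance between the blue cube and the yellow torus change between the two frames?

+0.6

They were about 4.5 units apart before and 5.1 after — 0.6 units further apart.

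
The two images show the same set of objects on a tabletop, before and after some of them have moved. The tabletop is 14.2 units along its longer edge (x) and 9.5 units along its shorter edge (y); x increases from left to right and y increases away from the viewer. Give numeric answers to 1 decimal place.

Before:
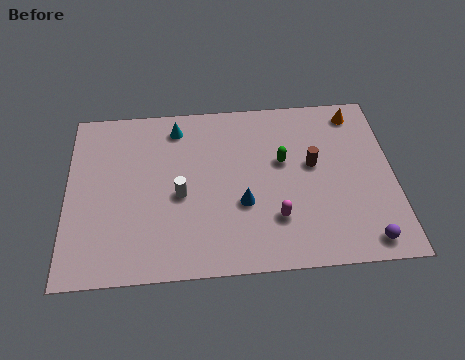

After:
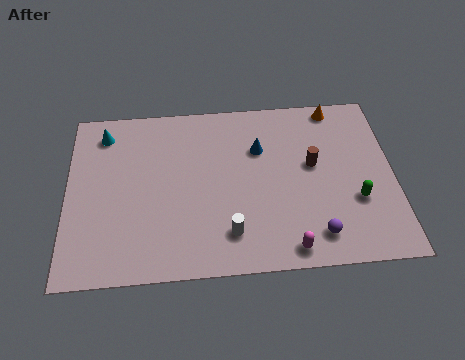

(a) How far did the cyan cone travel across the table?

3.2

From (4.8, 8.0) to (1.6, 7.9), the cyan cone covered √(3.2² + 0.1²) ≈ 3.2 units.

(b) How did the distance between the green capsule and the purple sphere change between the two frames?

-3.2

They were about 5.7 units apart before and 2.5 after — 3.2 units closer together.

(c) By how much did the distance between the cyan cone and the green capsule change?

+6.7

The distance was about 5.1 in the first image and 11.8 in the second, so they moved 6.7 units further apart.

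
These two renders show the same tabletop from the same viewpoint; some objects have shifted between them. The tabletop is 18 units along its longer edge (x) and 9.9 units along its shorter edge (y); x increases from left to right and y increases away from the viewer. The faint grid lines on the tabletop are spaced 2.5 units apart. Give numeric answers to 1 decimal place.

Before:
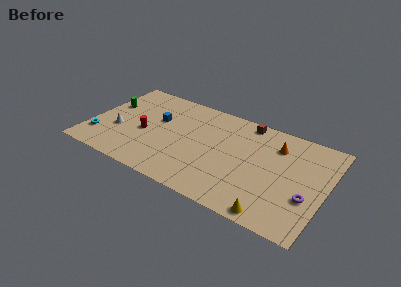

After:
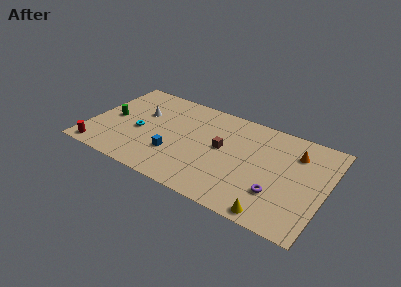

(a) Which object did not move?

the yellow cone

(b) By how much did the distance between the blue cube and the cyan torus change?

-2.3

Before: roughly 5.4 units apart; after: 3.1. That's 2.3 units closer together.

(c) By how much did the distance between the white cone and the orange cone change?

-0.5

Before: roughly 12.4 units apart; after: 11.9. That's 0.5 units closer together.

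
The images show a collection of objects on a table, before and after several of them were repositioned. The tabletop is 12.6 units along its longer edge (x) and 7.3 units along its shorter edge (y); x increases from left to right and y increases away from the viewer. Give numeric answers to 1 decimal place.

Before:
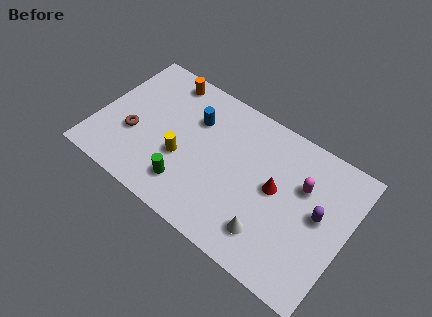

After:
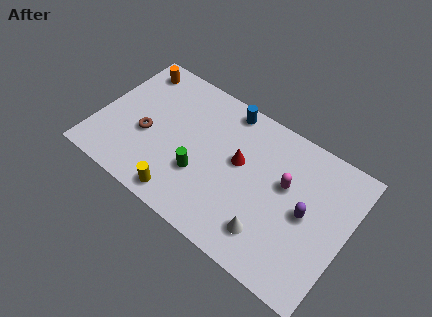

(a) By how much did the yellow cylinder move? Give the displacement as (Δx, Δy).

(0.4, -1.9)

From the two frames, the yellow cylinder sits at roughly (4.4, 2.8) before and (4.8, 0.9) after.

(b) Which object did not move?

the white cone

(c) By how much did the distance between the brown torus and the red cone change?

-2.4

They were about 7.2 units apart before and 4.8 after — 2.4 units closer together.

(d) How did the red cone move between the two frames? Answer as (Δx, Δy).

(-1.9, 0.3)

The red cone started near (9.0, 3.9) and ended near (7.1, 4.2).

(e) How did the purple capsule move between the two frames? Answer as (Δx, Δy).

(-0.6, -0.3)

The purple capsule started near (11.2, 3.9) and ended near (10.6, 3.6).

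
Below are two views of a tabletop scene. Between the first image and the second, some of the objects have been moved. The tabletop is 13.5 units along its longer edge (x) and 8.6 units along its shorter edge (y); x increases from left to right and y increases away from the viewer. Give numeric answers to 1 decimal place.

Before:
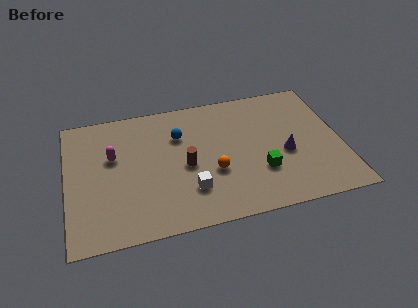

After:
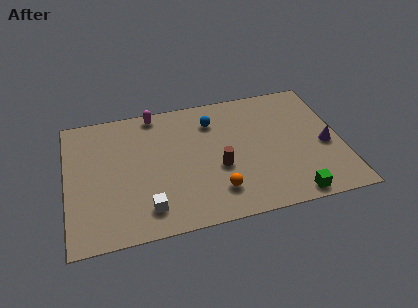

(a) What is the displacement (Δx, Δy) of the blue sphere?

(1.7, 0.6)

From the two frames, the blue sphere sits at roughly (5.6, 6.0) before and (7.3, 6.6) after.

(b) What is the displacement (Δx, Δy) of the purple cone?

(2.0, 0.1)

The purple cone was at about (10.7, 3.6) and moved to about (12.7, 3.7).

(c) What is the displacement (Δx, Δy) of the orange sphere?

(0.1, -1.3)

From the two frames, the orange sphere sits at roughly (7.1, 3.2) before and (7.2, 1.9) after.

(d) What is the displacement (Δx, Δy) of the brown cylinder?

(1.6, -0.5)

The brown cylinder started near (5.8, 3.9) and ended near (7.4, 3.4).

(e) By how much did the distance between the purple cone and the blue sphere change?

+0.5

The distance was about 5.6 in the first image and 6.1 in the second, so they moved 0.5 units further apart.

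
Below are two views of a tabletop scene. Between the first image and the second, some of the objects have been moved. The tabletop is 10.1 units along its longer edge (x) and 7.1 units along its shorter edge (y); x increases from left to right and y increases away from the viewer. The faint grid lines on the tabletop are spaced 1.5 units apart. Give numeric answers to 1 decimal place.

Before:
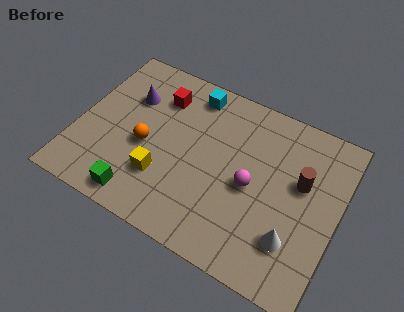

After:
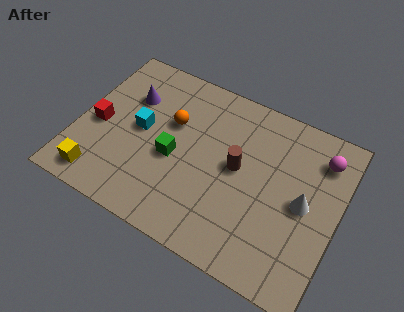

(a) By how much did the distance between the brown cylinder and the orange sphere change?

-3.2

Before: roughly 6.0 units apart; after: 2.8. That's 3.2 units closer together.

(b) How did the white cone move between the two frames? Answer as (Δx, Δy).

(0.2, 1.6)

The white cone started near (8.6, 1.9) and ended near (8.8, 3.5).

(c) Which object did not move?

the purple cone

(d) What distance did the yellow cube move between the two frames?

2.5

The yellow cube moved from about (3.5, 2.1) to (1.2, 1.0), a distance of √(2.3² + 1.1²) ≈ 2.5.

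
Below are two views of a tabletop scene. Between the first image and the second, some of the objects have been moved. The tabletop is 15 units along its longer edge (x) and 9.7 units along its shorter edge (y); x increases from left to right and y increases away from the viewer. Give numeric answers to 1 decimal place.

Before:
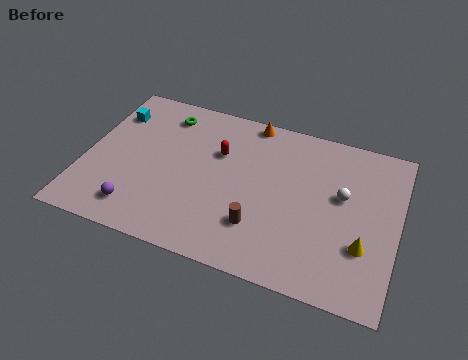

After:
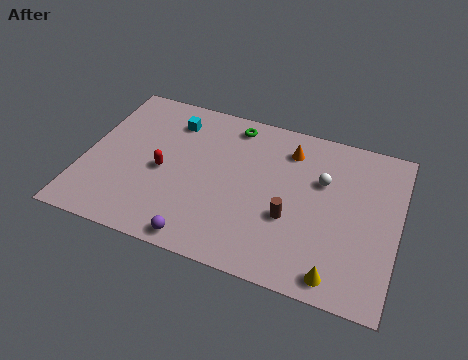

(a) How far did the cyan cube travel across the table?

2.9

The cyan cube moved from about (1.0, 7.3) to (3.9, 7.7), a distance of √(2.9² + 0.4²) ≈ 2.9.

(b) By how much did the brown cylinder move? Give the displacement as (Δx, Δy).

(1.4, 1.0)

The brown cylinder was at about (8.6, 2.6) and moved to about (10.0, 3.6).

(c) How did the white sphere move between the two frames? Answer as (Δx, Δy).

(-1.0, 0.6)

The white sphere was at about (12.3, 5.7) and moved to about (11.3, 6.3).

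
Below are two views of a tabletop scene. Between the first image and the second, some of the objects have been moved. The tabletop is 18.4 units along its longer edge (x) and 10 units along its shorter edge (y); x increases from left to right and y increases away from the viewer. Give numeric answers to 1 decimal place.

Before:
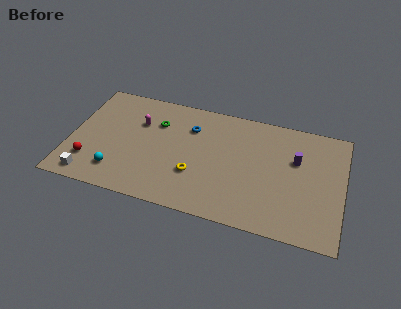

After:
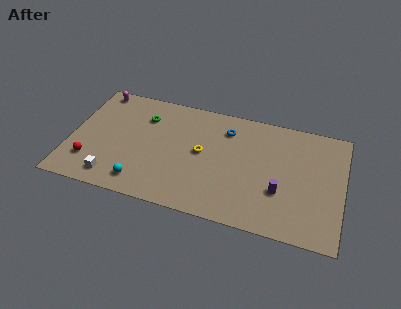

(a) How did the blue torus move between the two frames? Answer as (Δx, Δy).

(2.4, 0.5)

The blue torus started near (8.0, 7.3) and ended near (10.4, 7.8).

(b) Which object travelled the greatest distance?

the magenta capsule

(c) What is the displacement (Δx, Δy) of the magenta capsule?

(-3.1, 2.2)

From the two frames, the magenta capsule sits at roughly (4.5, 6.8) before and (1.4, 9.0) after.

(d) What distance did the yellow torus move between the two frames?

2.0

The yellow torus was near (8.6, 3.3) before and (8.9, 5.3) after, so it travelled √(0.3² + 2.0²) ≈ 2.0 units.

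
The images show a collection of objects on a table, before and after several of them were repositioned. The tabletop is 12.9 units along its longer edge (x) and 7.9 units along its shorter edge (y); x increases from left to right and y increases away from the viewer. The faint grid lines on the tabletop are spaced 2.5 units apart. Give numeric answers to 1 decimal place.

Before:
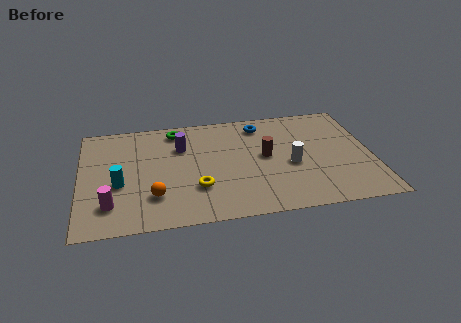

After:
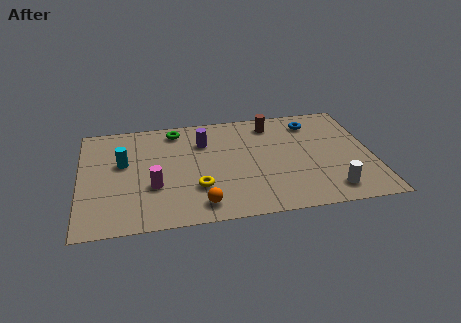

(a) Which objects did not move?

the yellow torus and the green torus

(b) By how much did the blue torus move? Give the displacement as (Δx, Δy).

(2.3, -0.2)

From the two frames, the blue torus sits at roughly (8.1, 6.6) before and (10.4, 6.4) after.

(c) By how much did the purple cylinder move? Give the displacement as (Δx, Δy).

(1.0, 0.2)

From the two frames, the purple cylinder sits at roughly (4.5, 5.5) before and (5.5, 5.7) after.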